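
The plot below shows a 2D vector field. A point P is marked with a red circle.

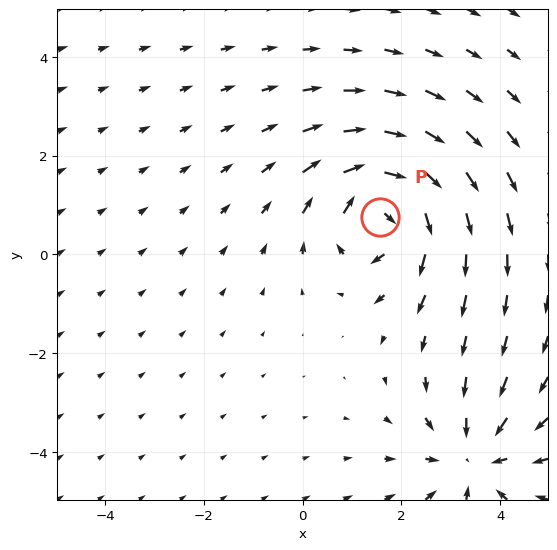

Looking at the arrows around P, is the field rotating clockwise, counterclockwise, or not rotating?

Near P at (1.6, 0.8) the arrows circulate clockwise. The curl (z-component) there is about -4; negative curl means clockwise rotation.

clockwise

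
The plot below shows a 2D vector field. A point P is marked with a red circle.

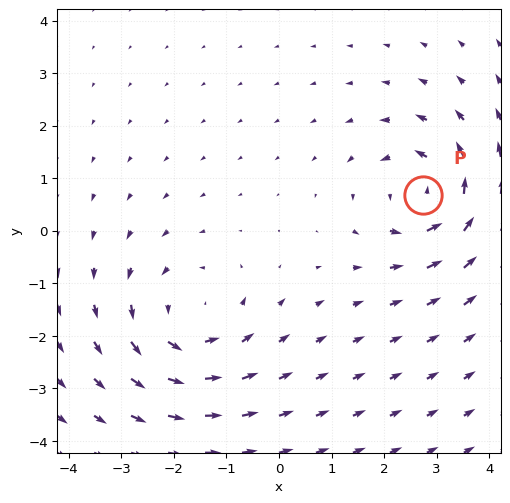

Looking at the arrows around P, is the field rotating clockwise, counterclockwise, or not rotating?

Near P at (2.7, 0.7) the arrows circulate counterclockwise. The curl (z-component) there is about +4; positive curl means counterclockwise rotation.

counterclockwise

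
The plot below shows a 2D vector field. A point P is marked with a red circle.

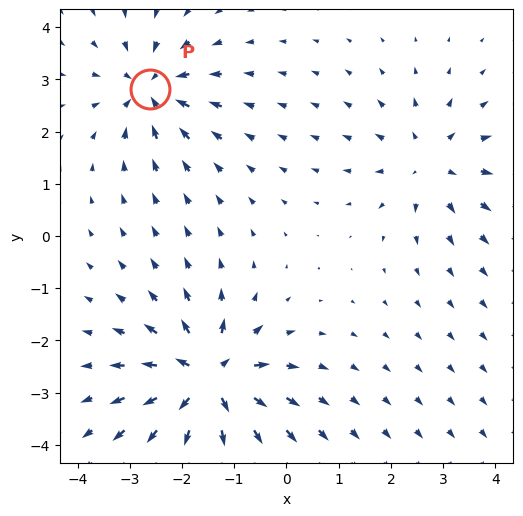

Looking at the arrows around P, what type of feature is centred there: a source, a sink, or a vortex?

sink

At P (-2.6, 2.8) the arrows converge inward. Divergence about -4, curl ≈0 — negative divergence with near-zero curl is a sink.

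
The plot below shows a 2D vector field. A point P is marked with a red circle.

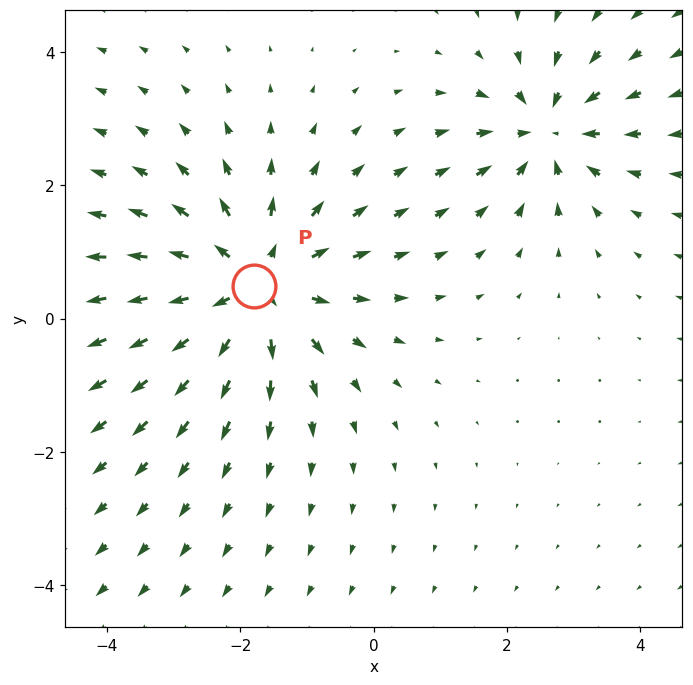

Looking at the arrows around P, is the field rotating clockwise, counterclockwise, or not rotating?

Near P at (-1.8, 0.5) the arrows show no circulation. The curl there is ≈0.

not rotating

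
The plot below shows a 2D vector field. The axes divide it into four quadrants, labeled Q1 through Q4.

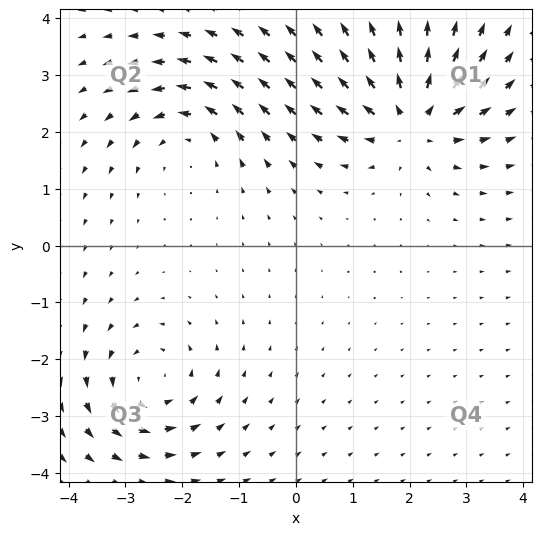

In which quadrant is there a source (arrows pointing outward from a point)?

Q1

The source sits at approximately (2.0, 2.2), which lies in quadrant Q1. The divergence there is about +5, positive as expected for a source.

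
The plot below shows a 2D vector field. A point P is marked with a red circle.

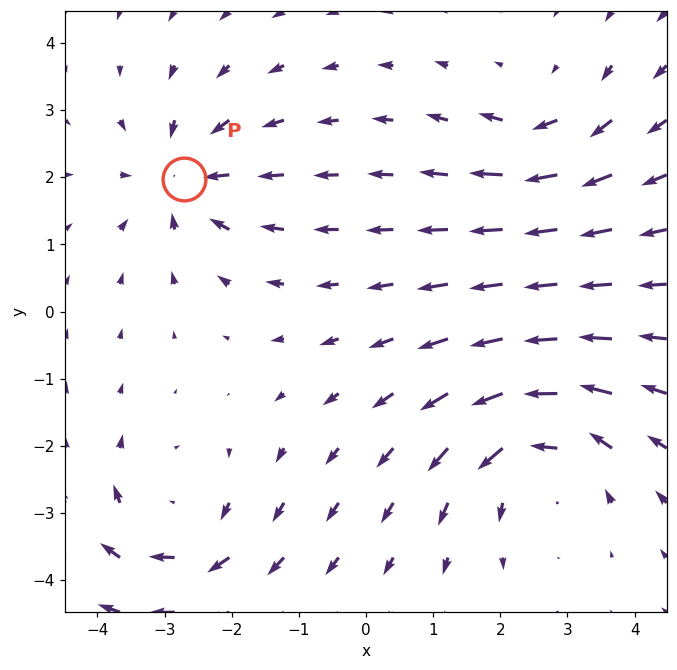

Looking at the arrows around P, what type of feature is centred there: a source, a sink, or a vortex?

At P (-2.7, 2.0) the arrows converge inward. Divergence about -4, curl ≈0 — negative divergence with near-zero curl is a sink.

sink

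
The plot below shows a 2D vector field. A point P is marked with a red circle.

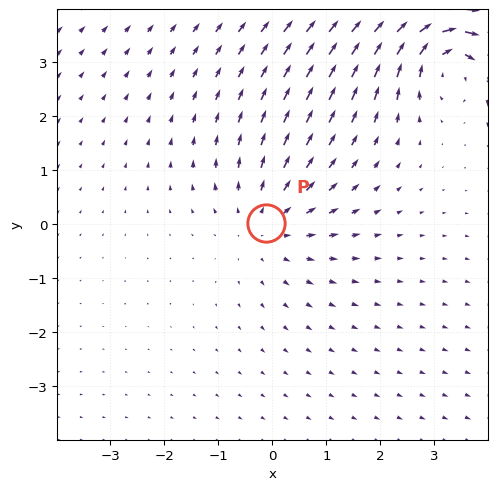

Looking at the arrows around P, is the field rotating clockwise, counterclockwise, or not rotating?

Near P at (-0.1, 0.0) the arrows show no circulation. The curl there is ≈0.

not rotating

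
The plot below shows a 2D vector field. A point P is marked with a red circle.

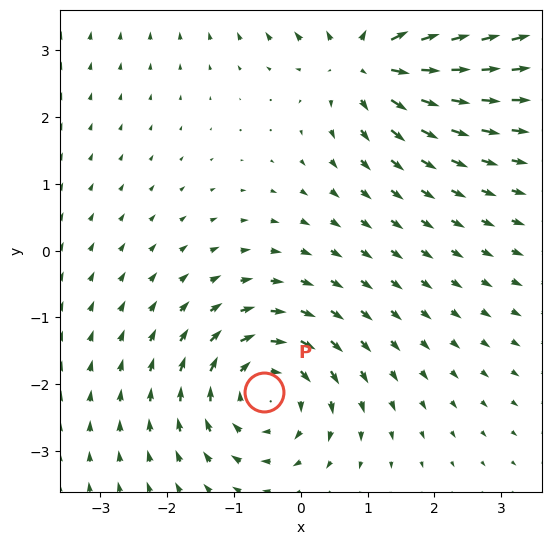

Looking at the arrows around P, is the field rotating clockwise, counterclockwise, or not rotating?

Near P at (-0.5, -2.1) the arrows circulate clockwise. The curl (z-component) there is about -4; negative curl means clockwise rotation.

clockwise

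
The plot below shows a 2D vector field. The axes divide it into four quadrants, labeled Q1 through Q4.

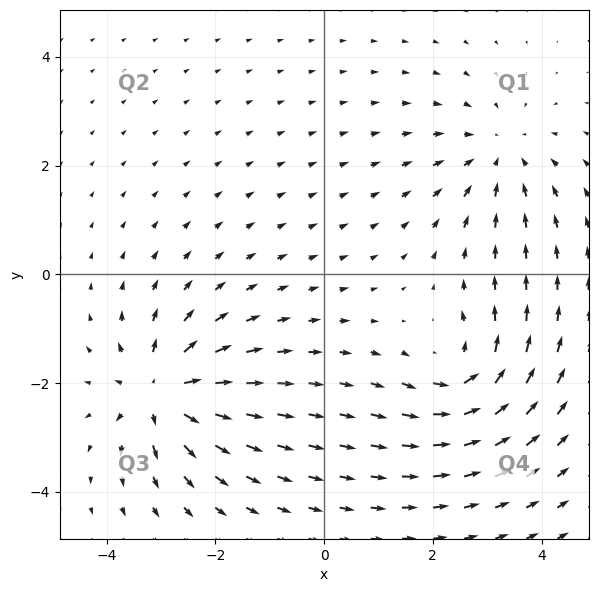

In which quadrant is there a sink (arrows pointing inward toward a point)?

Q1

The sink sits at approximately (3.2, 2.2), which lies in quadrant Q1. The divergence there is about -3, negative as expected for a sink.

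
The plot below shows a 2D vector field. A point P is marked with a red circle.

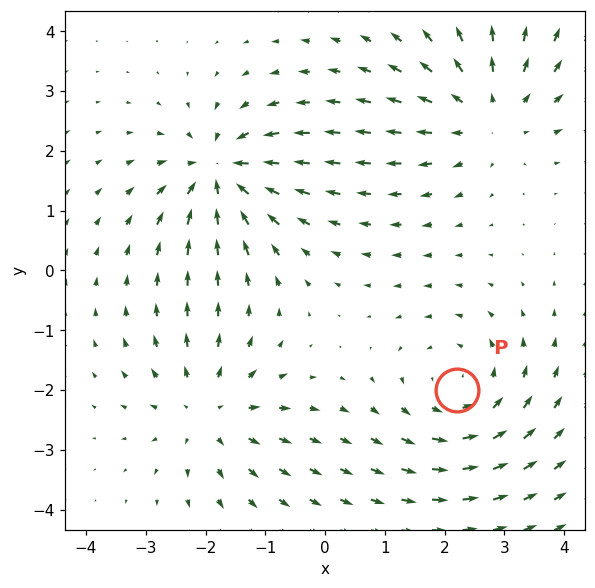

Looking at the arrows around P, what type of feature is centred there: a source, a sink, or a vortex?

vortex

At P (2.2, -2.0) the arrows circulate counterclockwise. Divergence ≈0, curl about +3 — near-zero divergence with nonzero curl is a vortex.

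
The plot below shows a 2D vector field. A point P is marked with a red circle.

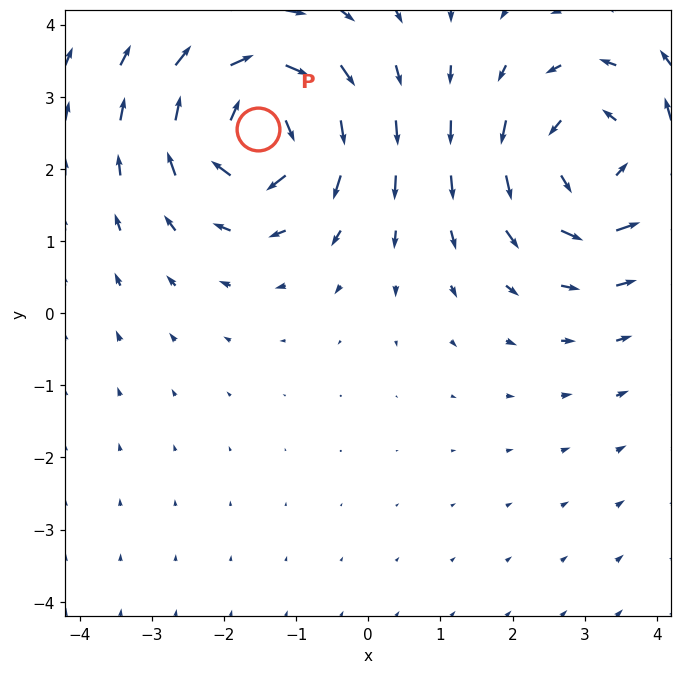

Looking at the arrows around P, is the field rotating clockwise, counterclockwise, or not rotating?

clockwise

Near P at (-1.5, 2.6) the arrows circulate clockwise. The curl (z-component) there is about -5; negative curl means clockwise rotation.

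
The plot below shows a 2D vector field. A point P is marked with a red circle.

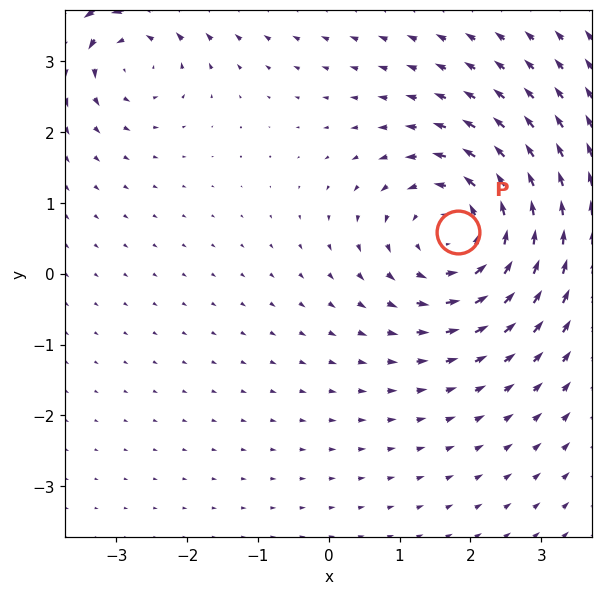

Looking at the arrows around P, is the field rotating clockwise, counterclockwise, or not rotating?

Near P at (1.8, 0.6) the arrows circulate counterclockwise. The curl (z-component) there is about +5; positive curl means counterclockwise rotation.

counterclockwise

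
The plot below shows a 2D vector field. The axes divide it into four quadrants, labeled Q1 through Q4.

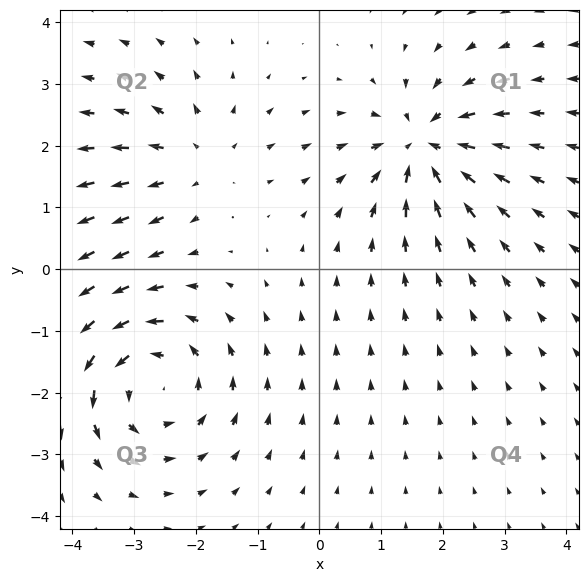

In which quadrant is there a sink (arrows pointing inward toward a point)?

Q1

The sink sits at approximately (1.7, 2.0), which lies in quadrant Q1. The divergence there is about -5, negative as expected for a sink.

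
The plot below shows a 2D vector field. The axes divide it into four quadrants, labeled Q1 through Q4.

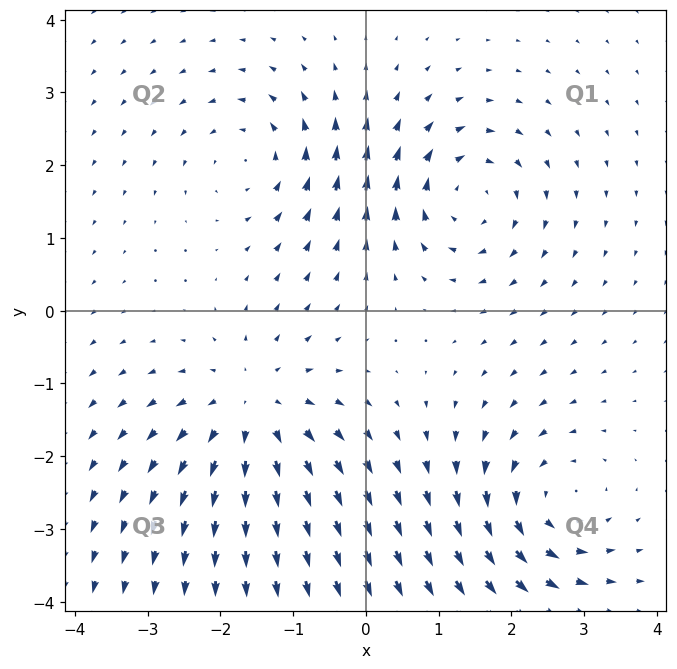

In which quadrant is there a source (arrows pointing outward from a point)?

The source sits at approximately (-1.5, -1.4), which lies in quadrant Q3. The divergence there is about +4, positive as expected for a source.

Q3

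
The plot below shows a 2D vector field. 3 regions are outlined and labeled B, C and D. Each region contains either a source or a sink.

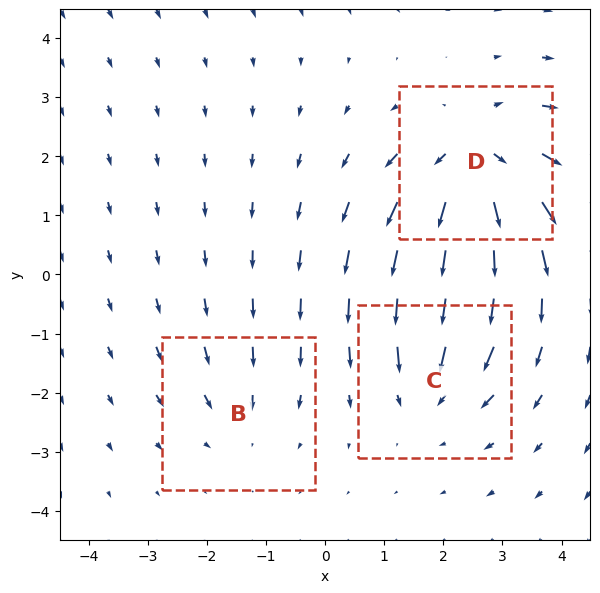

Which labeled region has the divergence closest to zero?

B

Divergence at each region's feature centre — B: about -2, C: about -3, D: about +5. Region B is closest to zero.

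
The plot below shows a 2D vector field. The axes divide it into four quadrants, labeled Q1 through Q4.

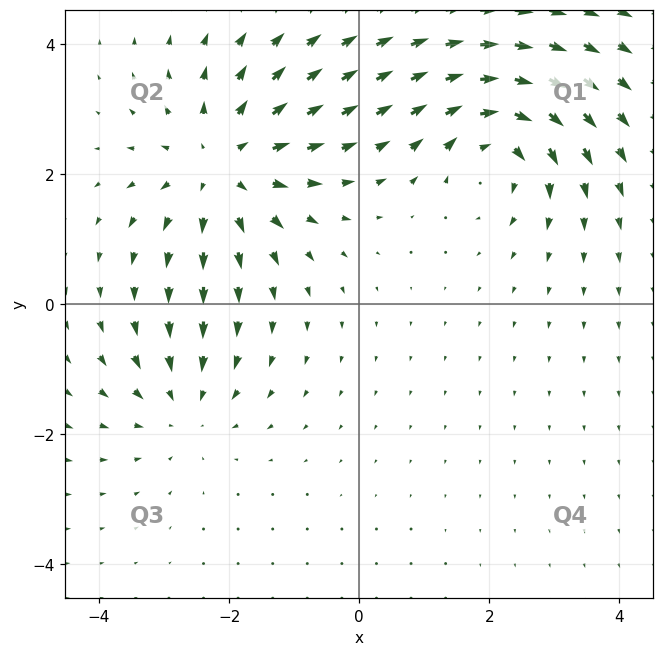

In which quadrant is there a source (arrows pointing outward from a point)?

Q2

The source sits at approximately (-2.1, 2.1), which lies in quadrant Q2. The divergence there is about +4, positive as expected for a source.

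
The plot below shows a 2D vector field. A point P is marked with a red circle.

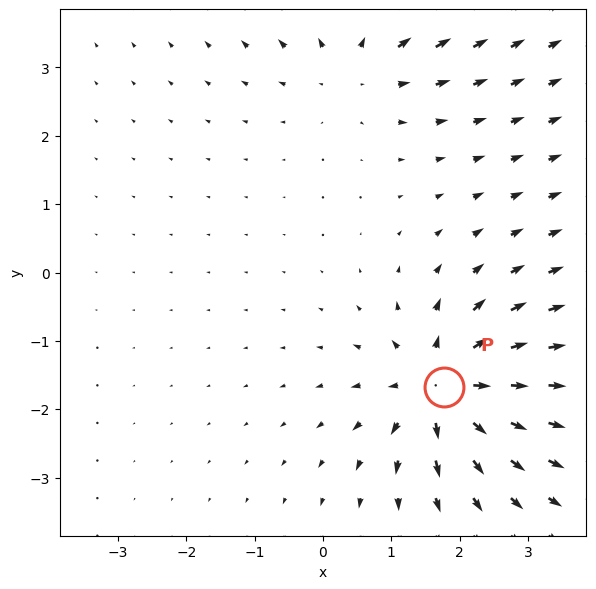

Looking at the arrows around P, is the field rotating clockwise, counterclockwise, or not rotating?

not rotating

Near P at (1.8, -1.7) the arrows show no circulation. The curl there is ≈0.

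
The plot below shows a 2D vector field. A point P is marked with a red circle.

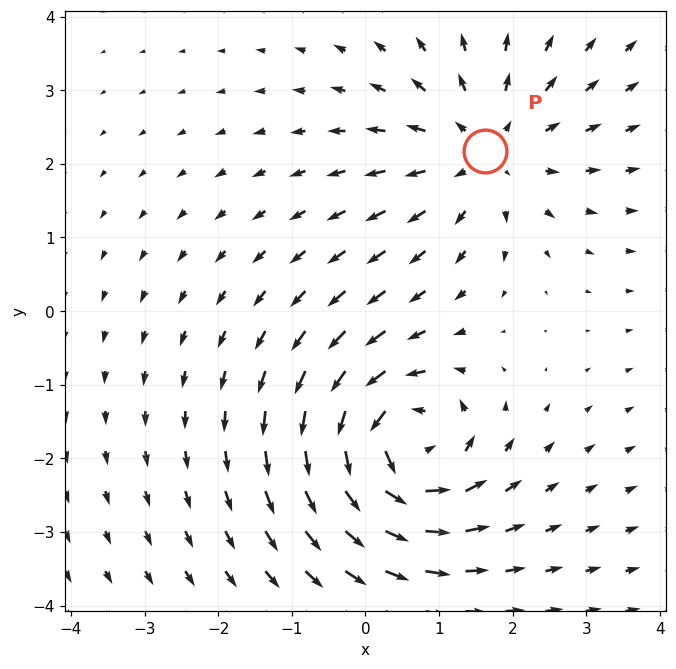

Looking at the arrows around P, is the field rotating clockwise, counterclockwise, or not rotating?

Near P at (1.6, 2.2) the arrows show no circulation. The curl there is ≈0.

not rotating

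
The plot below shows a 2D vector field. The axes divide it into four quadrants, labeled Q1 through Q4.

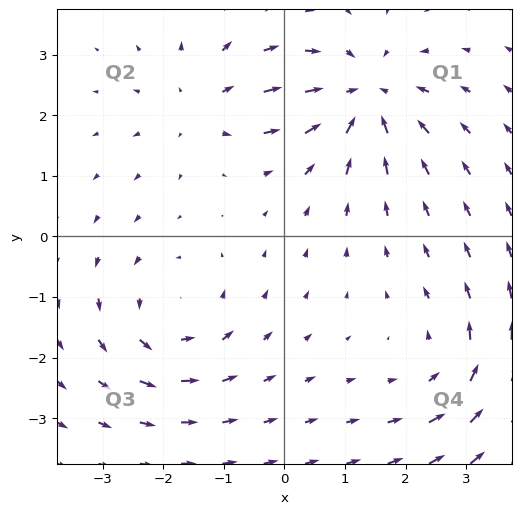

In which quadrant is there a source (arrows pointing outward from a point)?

The source sits at approximately (-1.3, 2.2), which lies in quadrant Q2. The divergence there is about +3, positive as expected for a source.

Q2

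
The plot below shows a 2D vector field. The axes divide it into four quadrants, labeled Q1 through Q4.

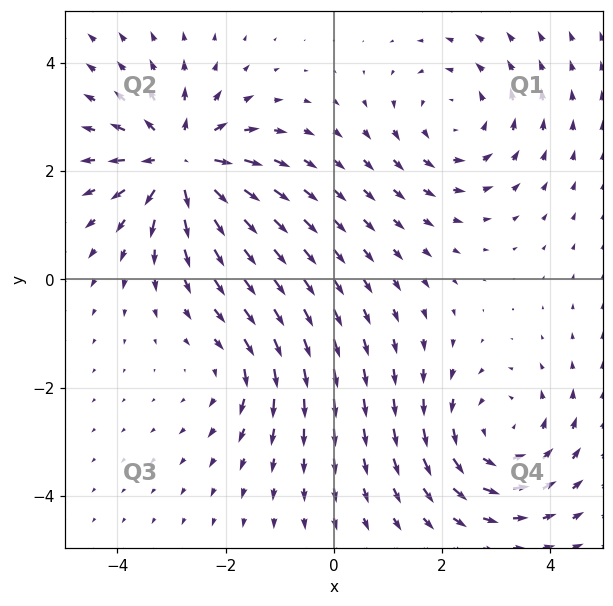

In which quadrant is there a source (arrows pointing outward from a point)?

Q2

The source sits at approximately (-2.8, 2.2), which lies in quadrant Q2. The divergence there is about +6, positive as expected for a source.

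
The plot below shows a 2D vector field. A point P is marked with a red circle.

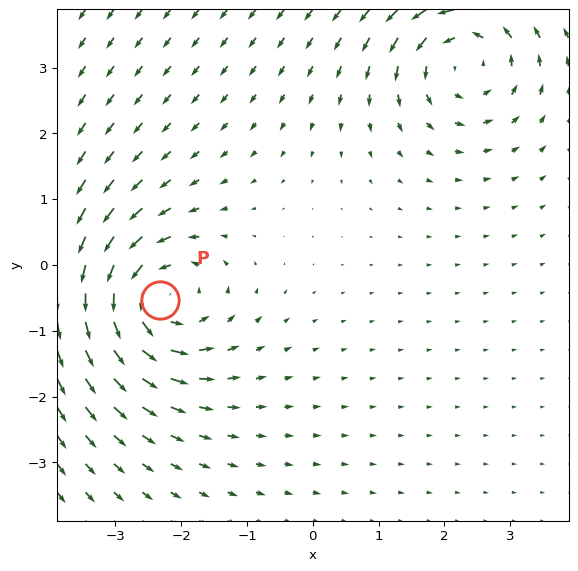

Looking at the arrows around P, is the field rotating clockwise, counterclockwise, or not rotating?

Near P at (-2.3, -0.5) the arrows circulate counterclockwise. The curl (z-component) there is about +6; positive curl means counterclockwise rotation.

counterclockwise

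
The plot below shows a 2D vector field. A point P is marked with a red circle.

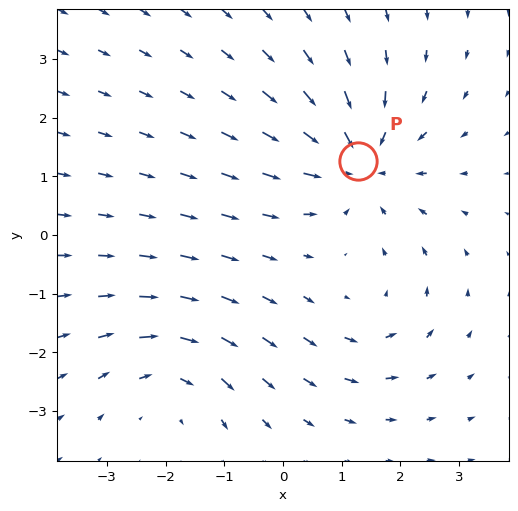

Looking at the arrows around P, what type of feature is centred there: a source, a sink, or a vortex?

At P (1.3, 1.3) the arrows converge inward. Divergence about -4, curl ≈0 — negative divergence with near-zero curl is a sink.

sink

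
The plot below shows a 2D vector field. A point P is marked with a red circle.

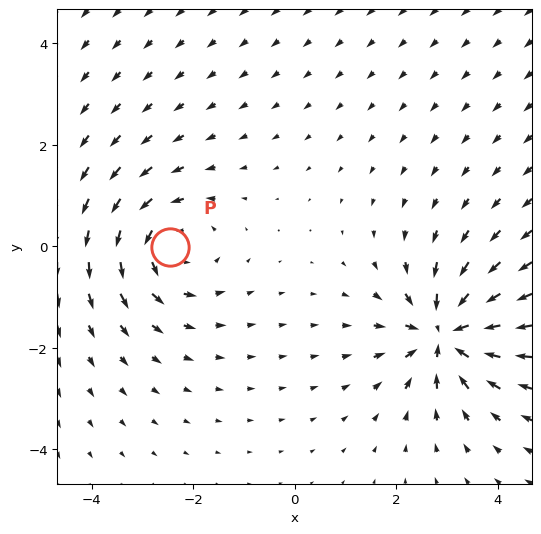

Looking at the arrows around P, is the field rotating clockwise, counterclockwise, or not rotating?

counterclockwise

Near P at (-2.5, -0.0) the arrows circulate counterclockwise. The curl (z-component) there is about +3; positive curl means counterclockwise rotation.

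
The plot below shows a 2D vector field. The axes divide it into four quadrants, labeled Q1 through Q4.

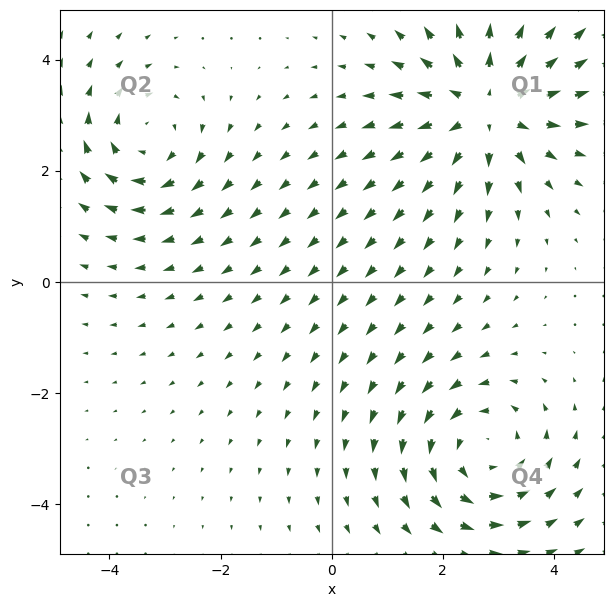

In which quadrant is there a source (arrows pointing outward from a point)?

The source sits at approximately (2.8, 3.1), which lies in quadrant Q1. The divergence there is about +4, positive as expected for a source.

Q1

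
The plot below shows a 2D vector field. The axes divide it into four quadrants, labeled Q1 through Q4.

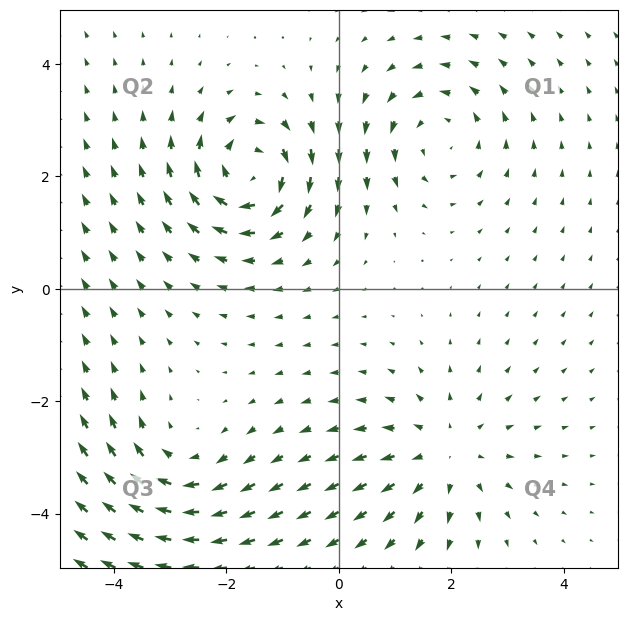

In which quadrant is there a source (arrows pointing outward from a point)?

Q4

The source sits at approximately (1.9, -2.9), which lies in quadrant Q4. The divergence there is about +4, positive as expected for a source.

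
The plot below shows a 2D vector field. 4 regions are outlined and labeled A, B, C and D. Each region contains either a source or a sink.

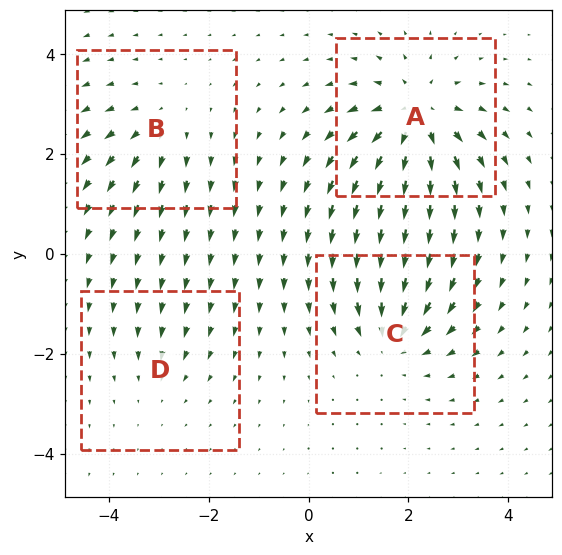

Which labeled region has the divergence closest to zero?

Divergence at each region's feature centre — A: about +7, B: about +3, C: about -5, D: about -2. Region D is closest to zero.

D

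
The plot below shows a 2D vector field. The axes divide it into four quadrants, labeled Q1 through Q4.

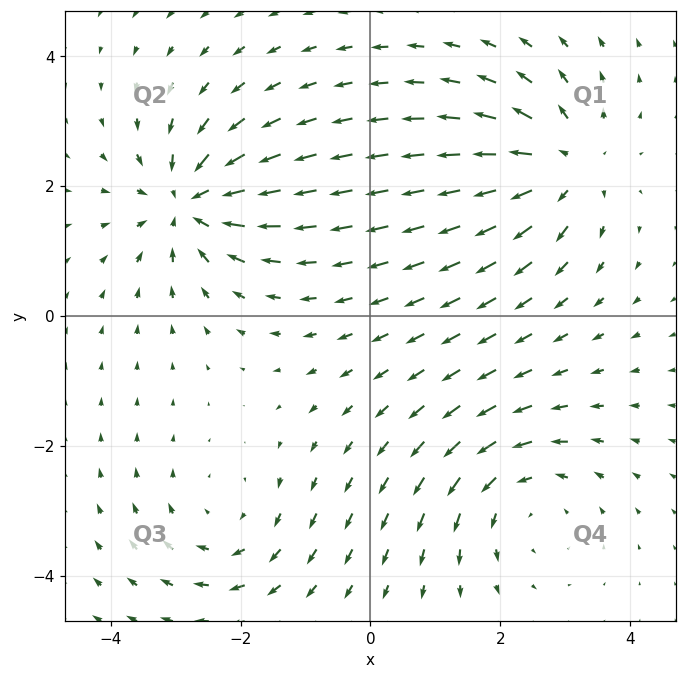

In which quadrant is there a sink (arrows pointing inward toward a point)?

Q2

The sink sits at approximately (-2.8, 1.7), which lies in quadrant Q2. The divergence there is about -6, negative as expected for a sink.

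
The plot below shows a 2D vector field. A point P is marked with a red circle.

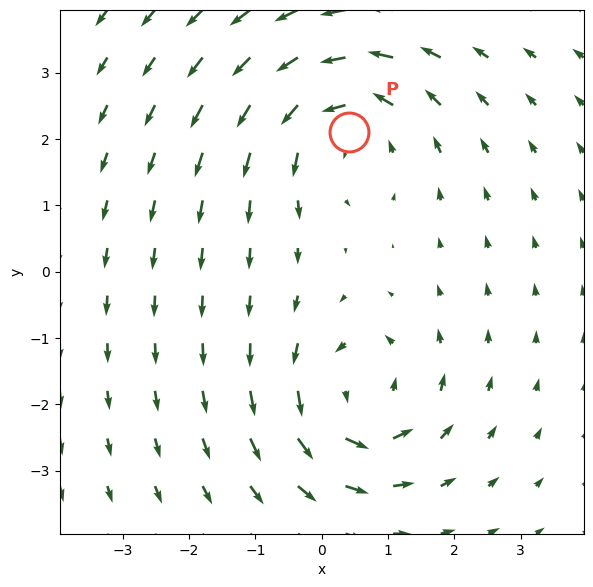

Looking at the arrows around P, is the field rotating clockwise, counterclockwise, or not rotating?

counterclockwise

Near P at (0.4, 2.1) the arrows circulate counterclockwise. The curl (z-component) there is about +3; positive curl means counterclockwise rotation.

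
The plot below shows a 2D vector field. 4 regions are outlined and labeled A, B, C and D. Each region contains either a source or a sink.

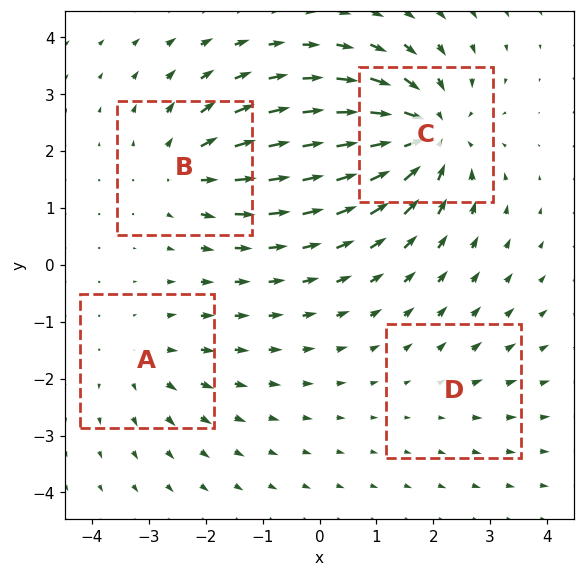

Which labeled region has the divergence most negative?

C

Divergence at each region's feature centre — A: about +3, B: about +5, C: about -7, D: about +2. Region C is most negative.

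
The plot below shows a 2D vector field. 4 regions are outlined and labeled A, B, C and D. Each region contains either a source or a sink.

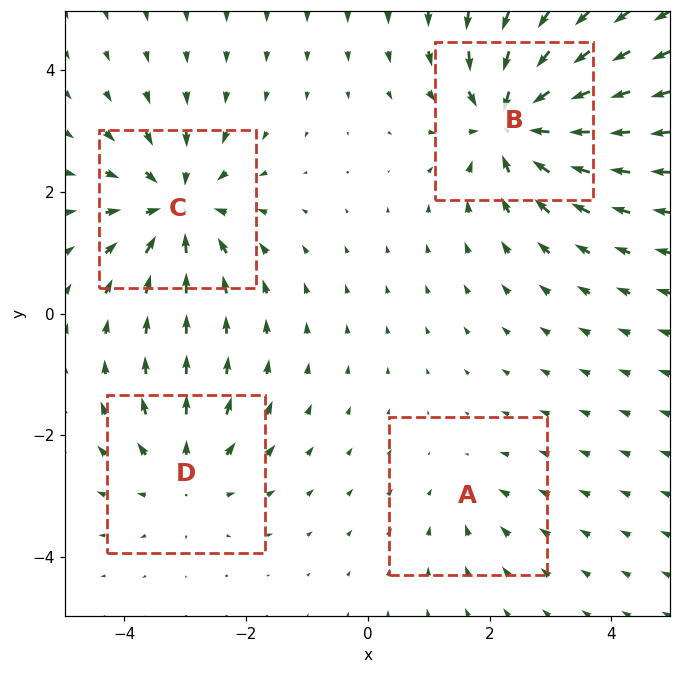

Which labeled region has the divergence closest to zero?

Divergence at each region's feature centre — A: about -2, B: about -7, C: about -6, D: about +4. Region A is closest to zero.

A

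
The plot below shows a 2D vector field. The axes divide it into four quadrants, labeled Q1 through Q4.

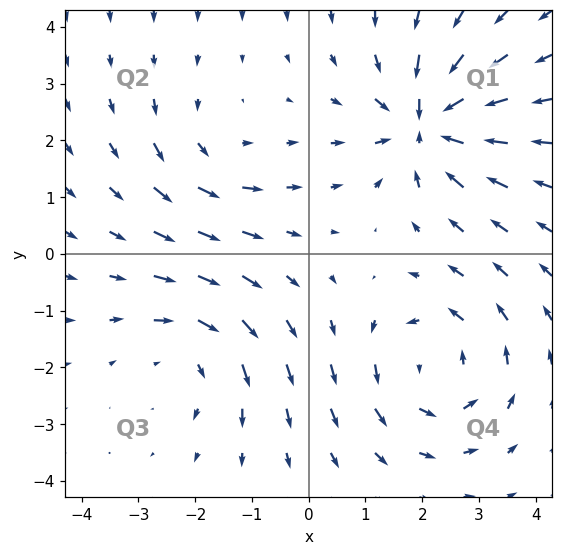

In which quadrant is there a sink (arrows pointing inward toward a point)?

Q1

The sink sits at approximately (2.1, 2.3), which lies in quadrant Q1. The divergence there is about -7, negative as expected for a sink.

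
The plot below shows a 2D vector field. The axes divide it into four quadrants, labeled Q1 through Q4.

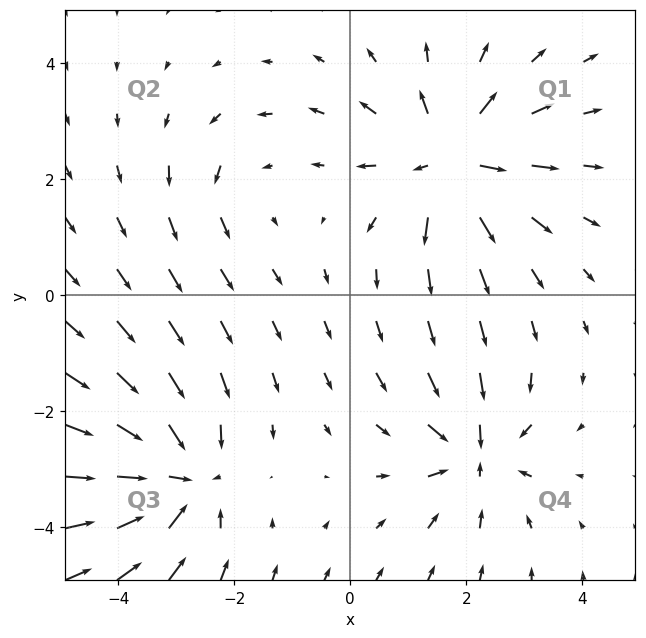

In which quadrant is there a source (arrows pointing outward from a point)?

The source sits at approximately (1.7, 2.3), which lies in quadrant Q1. The divergence there is about +6, positive as expected for a source.

Q1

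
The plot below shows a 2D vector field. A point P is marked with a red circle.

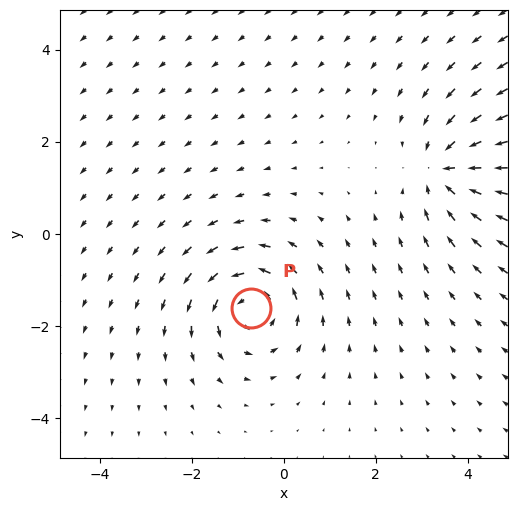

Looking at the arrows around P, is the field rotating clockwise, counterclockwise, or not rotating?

counterclockwise

Near P at (-0.7, -1.6) the arrows circulate counterclockwise. The curl (z-component) there is about +5; positive curl means counterclockwise rotation.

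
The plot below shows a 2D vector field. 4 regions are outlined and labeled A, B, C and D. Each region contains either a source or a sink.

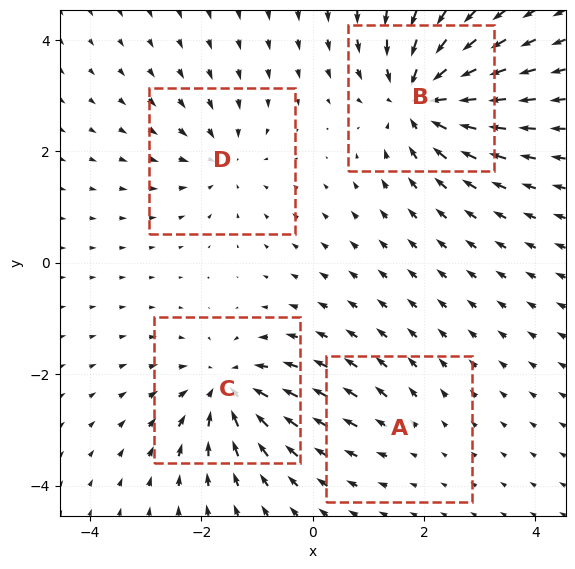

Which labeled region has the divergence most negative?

Divergence at each region's feature centre — A: about +2, B: about -8, C: about -6, D: about -4. Region B is most negative.

B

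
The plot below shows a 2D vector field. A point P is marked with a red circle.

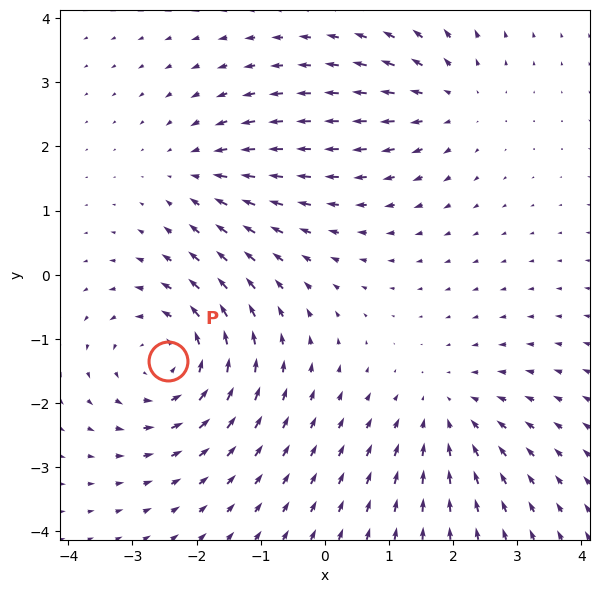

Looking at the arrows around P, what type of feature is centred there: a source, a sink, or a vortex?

vortex

At P (-2.4, -1.3) the arrows circulate counterclockwise. Divergence ≈0, curl about +5 — near-zero divergence with nonzero curl is a vortex.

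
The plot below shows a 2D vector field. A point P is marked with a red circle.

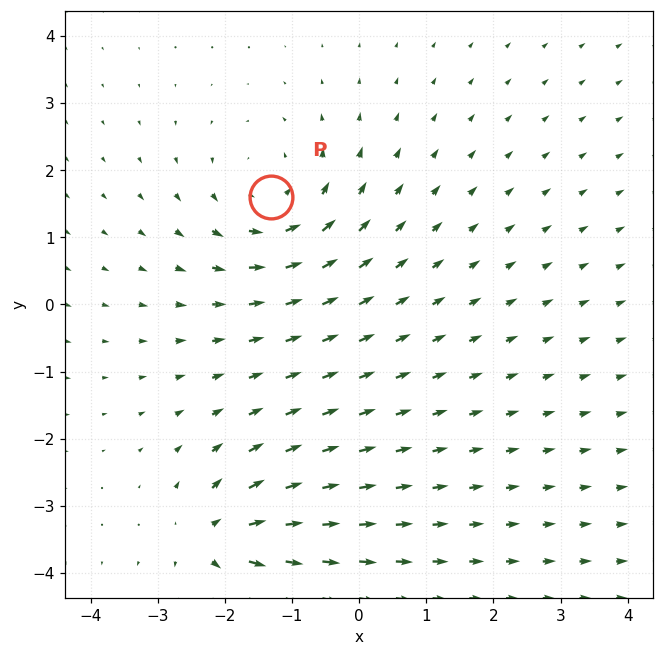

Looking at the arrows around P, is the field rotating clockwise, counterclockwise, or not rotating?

counterclockwise

Near P at (-1.3, 1.6) the arrows circulate counterclockwise. The curl (z-component) there is about +3; positive curl means counterclockwise rotation.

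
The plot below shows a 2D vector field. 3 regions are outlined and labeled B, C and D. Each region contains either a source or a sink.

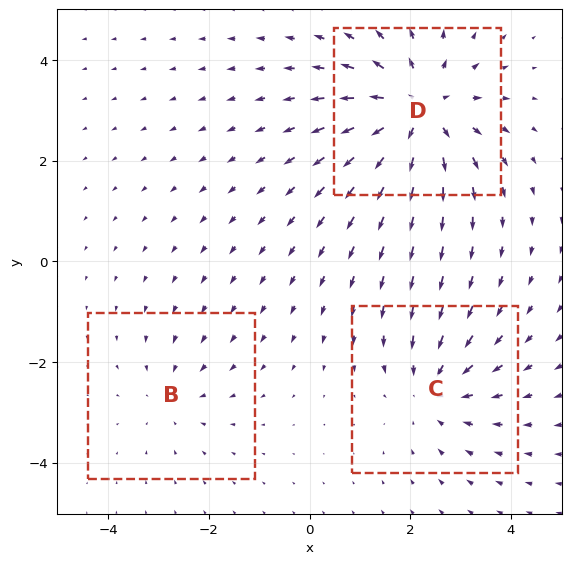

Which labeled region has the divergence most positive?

Divergence at each region's feature centre — B: about -2, C: about -3, D: about +5. Region D is most positive.

D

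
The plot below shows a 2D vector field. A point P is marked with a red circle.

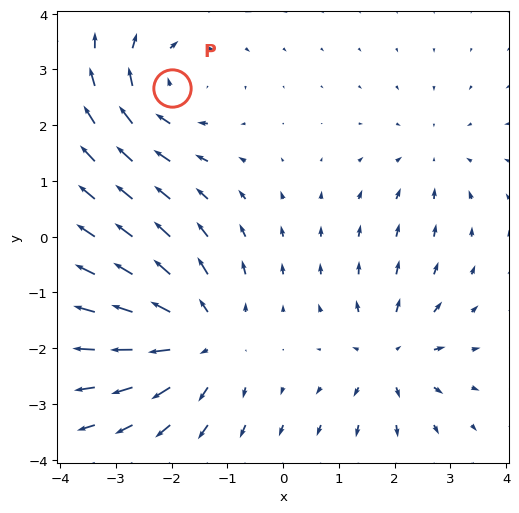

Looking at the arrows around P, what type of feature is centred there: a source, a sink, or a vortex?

At P (-2.0, 2.7) the arrows circulate clockwise. Divergence ≈0, curl about -4 — near-zero divergence with nonzero curl is a vortex.

vortex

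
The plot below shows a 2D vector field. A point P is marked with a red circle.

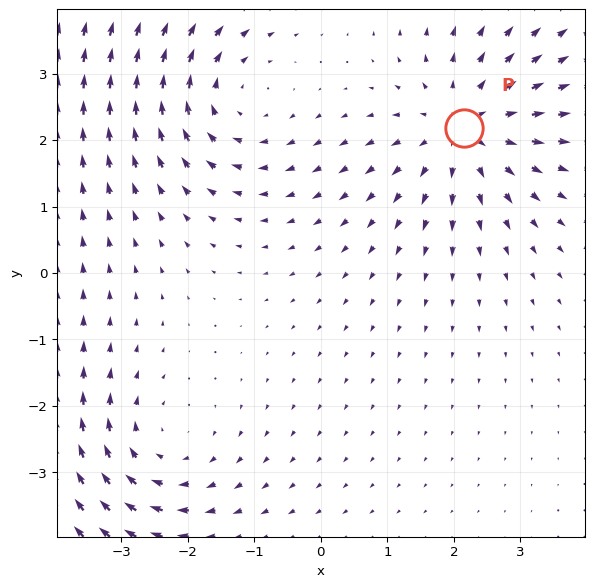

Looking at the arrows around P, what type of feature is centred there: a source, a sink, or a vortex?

At P (2.2, 2.2) the arrows spread outward. Divergence about +5, curl ≈0 — positive divergence with near-zero curl is a source.

source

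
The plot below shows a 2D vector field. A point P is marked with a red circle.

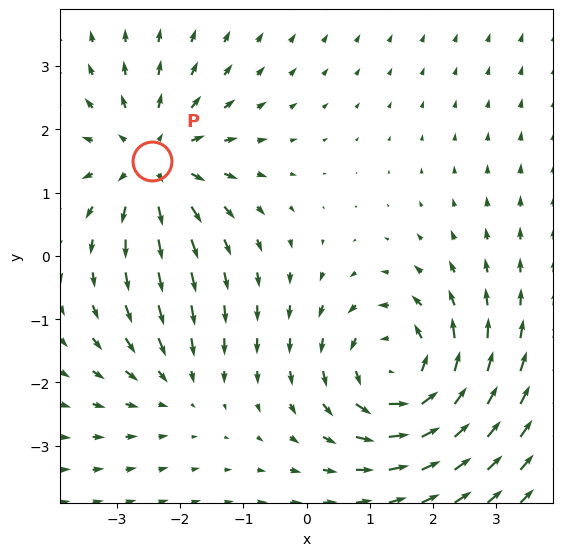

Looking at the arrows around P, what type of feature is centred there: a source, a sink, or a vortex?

At P (-2.4, 1.5) the arrows spread outward. Divergence about +4, curl ≈0 — positive divergence with near-zero curl is a source.

source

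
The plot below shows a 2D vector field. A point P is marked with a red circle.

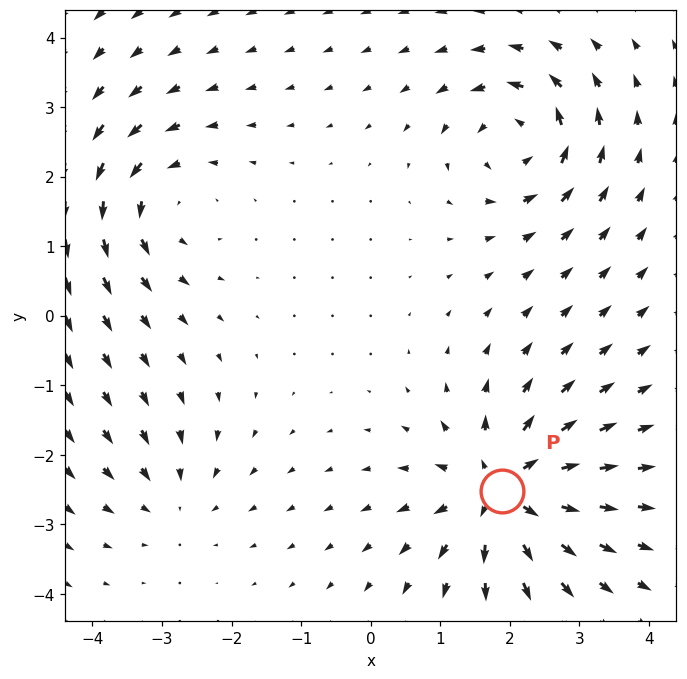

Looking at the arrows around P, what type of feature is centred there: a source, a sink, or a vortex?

At P (1.9, -2.5) the arrows spread outward. Divergence about +6, curl ≈0 — positive divergence with near-zero curl is a source.

source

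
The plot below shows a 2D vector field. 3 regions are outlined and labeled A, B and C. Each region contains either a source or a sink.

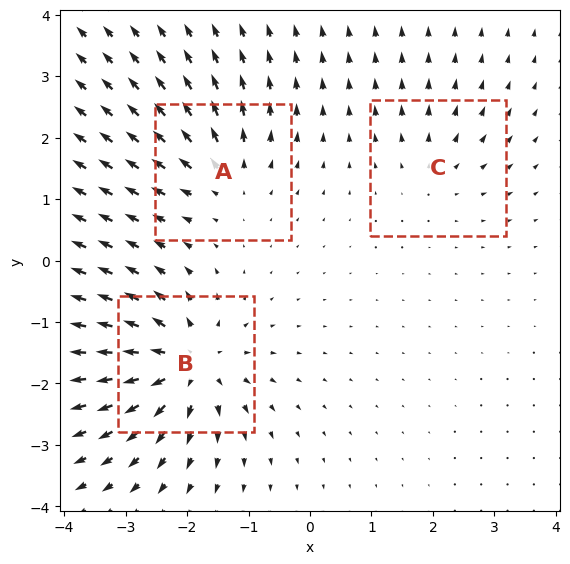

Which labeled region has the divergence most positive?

Divergence at each region's feature centre — A: about +4, B: about +7, C: about +3. Region B is most positive.

B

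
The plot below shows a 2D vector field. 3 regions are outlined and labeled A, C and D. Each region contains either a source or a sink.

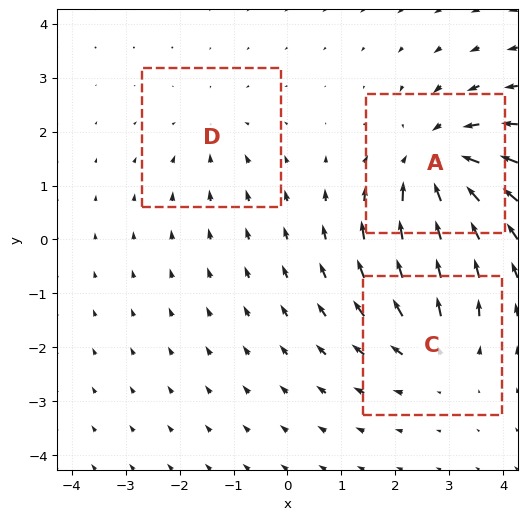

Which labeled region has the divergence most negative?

A

Divergence at each region's feature centre — A: about -4, C: about +3, D: about -2. Region A is most negative.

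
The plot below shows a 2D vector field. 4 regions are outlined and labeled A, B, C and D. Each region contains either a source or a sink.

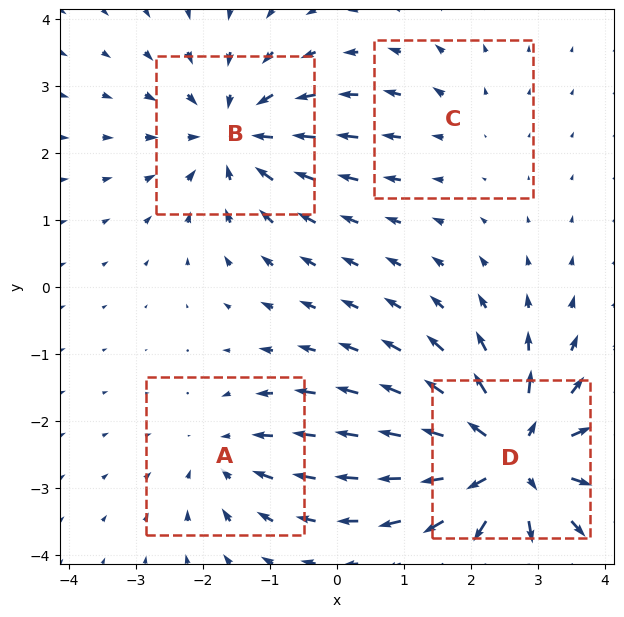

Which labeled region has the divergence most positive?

D

Divergence at each region's feature centre — A: about -3, B: about -5, C: about +2, D: about +7. Region D is most positive.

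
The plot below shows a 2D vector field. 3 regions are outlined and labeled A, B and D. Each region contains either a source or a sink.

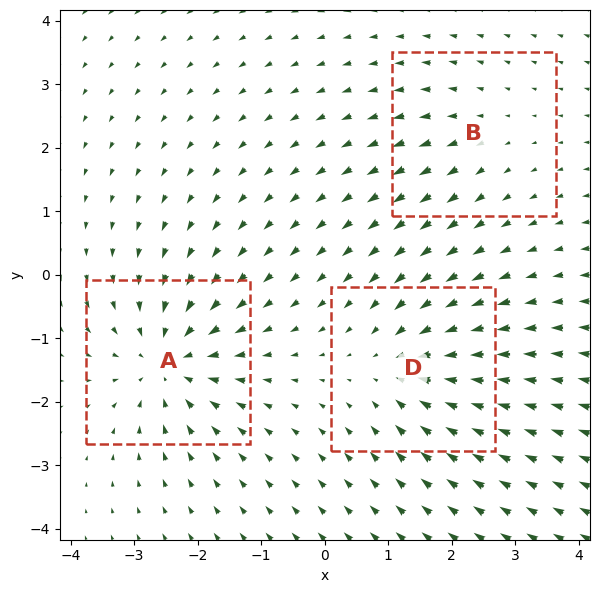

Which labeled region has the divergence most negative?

A

Divergence at each region's feature centre — A: about -5, B: about +2, D: about -4. Region A is most negative.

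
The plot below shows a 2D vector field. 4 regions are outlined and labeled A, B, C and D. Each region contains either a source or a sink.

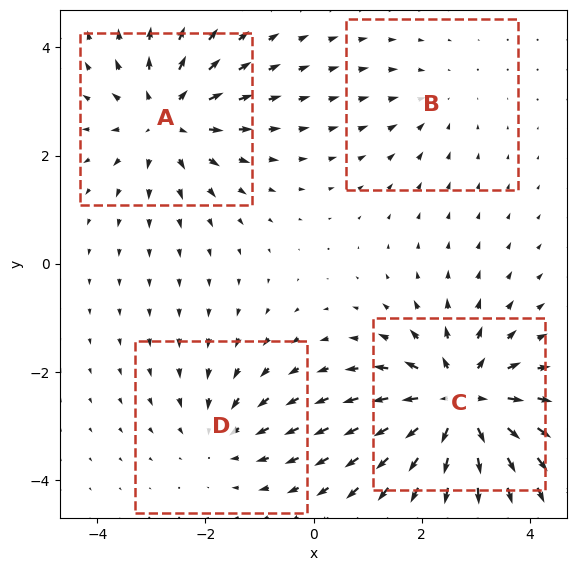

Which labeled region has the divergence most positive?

Divergence at each region's feature centre — A: about +5, B: about -2, C: about +7, D: about -3. Region C is most positive.

C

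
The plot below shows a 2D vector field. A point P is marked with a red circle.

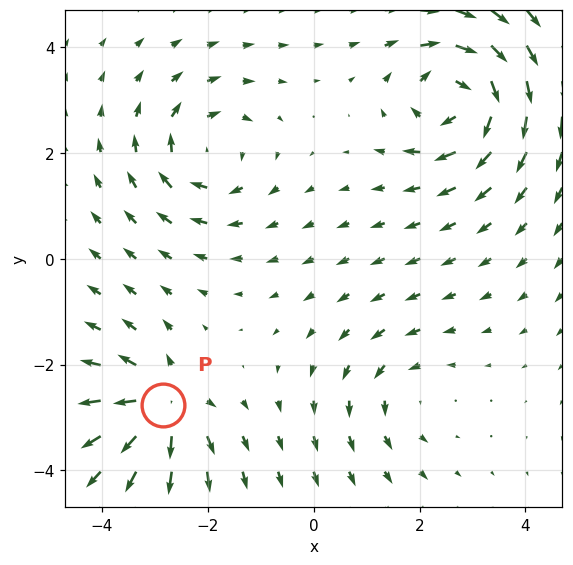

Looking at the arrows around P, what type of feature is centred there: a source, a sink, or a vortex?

At P (-2.9, -2.8) the arrows spread outward. Divergence about +6, curl ≈0 — positive divergence with near-zero curl is a source.

source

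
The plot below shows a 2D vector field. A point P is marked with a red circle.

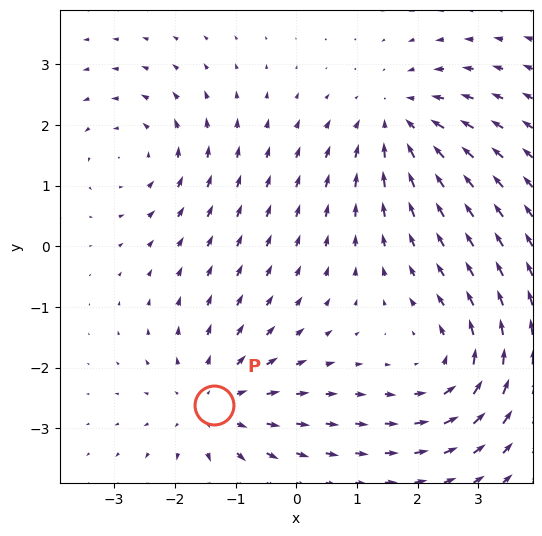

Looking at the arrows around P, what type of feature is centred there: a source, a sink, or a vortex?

source

At P (-1.4, -2.6) the arrows spread outward. Divergence about +4, curl ≈0 — positive divergence with near-zero curl is a source.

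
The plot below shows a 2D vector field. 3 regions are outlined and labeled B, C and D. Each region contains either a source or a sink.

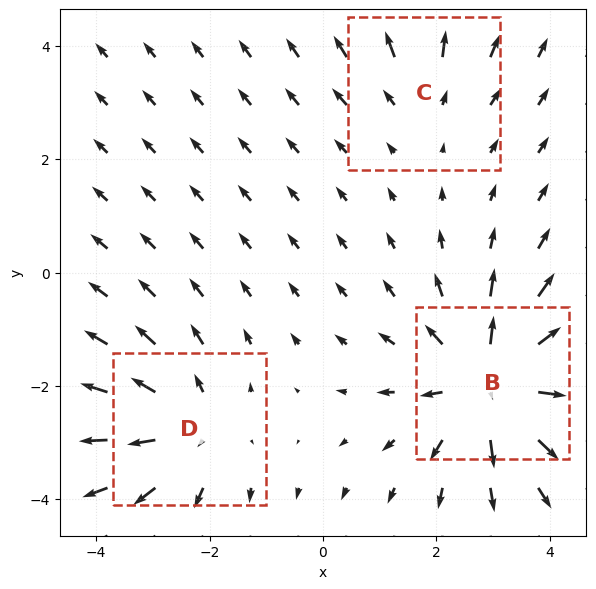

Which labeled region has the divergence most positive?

Divergence at each region's feature centre — B: about +5, C: about +2, D: about +3. Region B is most positive.

B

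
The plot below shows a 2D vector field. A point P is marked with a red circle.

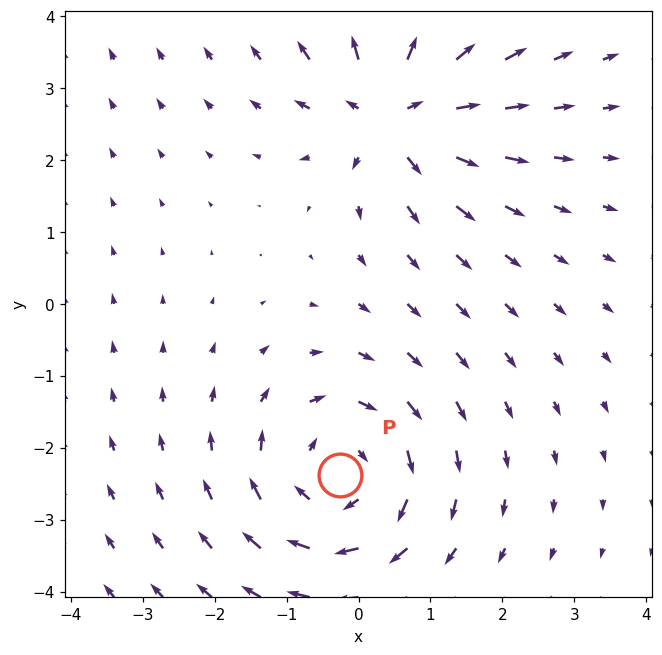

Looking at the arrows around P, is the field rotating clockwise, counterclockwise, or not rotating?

clockwise

Near P at (-0.3, -2.4) the arrows circulate clockwise. The curl (z-component) there is about -4; negative curl means clockwise rotation.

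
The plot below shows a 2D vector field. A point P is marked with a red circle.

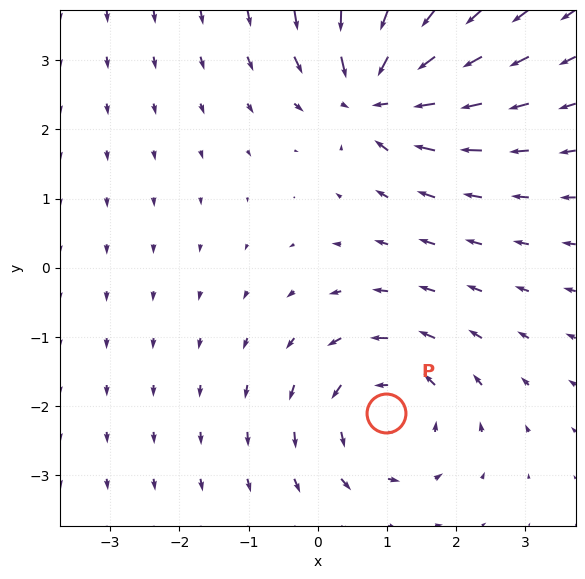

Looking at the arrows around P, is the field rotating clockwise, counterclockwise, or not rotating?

counterclockwise

Near P at (1.0, -2.1) the arrows circulate counterclockwise. The curl (z-component) there is about +4; positive curl means counterclockwise rotation.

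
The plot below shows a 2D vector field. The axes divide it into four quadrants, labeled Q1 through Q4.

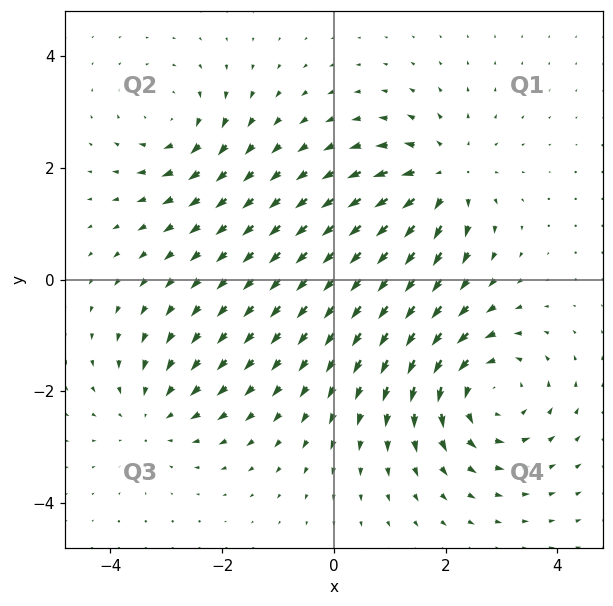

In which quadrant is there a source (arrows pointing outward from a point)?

The source sits at approximately (2.0, 1.8), which lies in quadrant Q1. The divergence there is about +4, positive as expected for a source.

Q1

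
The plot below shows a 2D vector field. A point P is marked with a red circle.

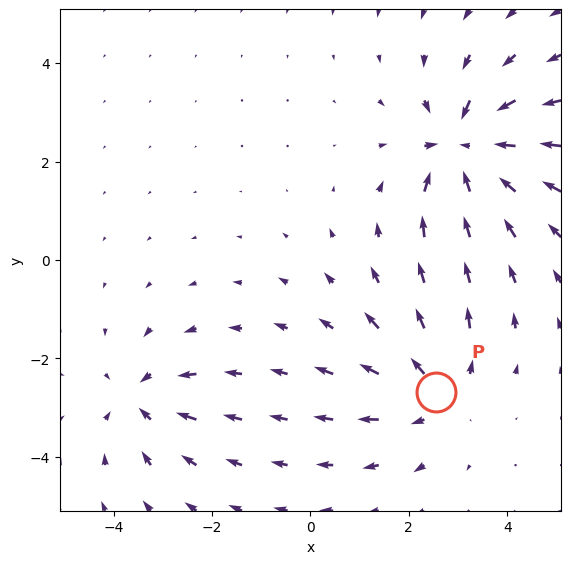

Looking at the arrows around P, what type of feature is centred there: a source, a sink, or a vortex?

At P (2.6, -2.7) the arrows spread outward. Divergence about +3, curl ≈0 — positive divergence with near-zero curl is a source.

source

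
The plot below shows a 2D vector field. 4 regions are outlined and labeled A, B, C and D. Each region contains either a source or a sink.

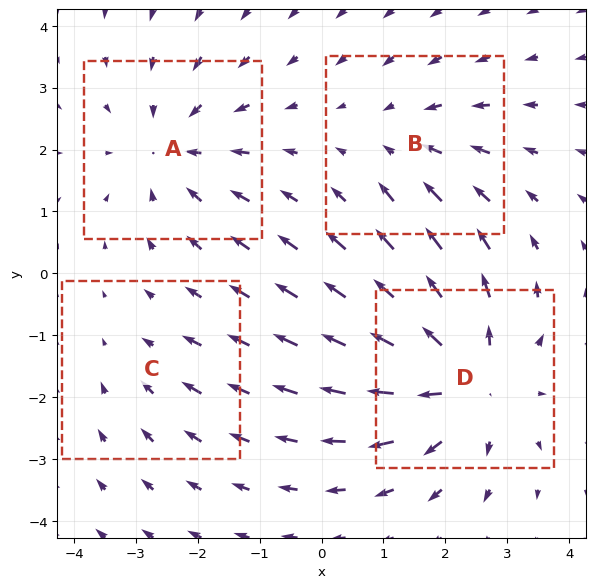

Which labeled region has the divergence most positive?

D

Divergence at each region's feature centre — A: about -4, B: about -3, C: about -2, D: about +6. Region D is most positive.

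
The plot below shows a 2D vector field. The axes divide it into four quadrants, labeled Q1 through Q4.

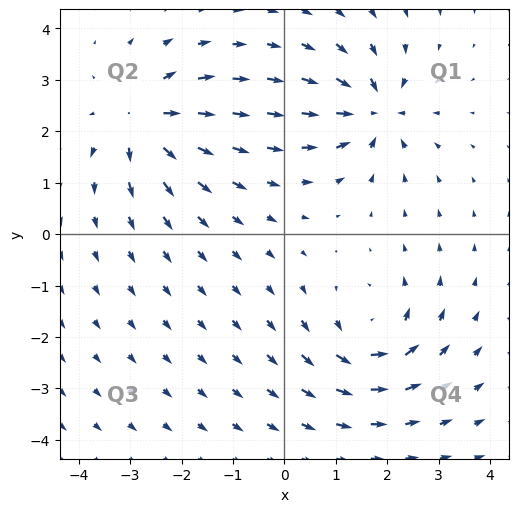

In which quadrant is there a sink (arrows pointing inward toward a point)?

The sink sits at approximately (1.7, 2.4), which lies in quadrant Q1. The divergence there is about -4, negative as expected for a sink.

Q1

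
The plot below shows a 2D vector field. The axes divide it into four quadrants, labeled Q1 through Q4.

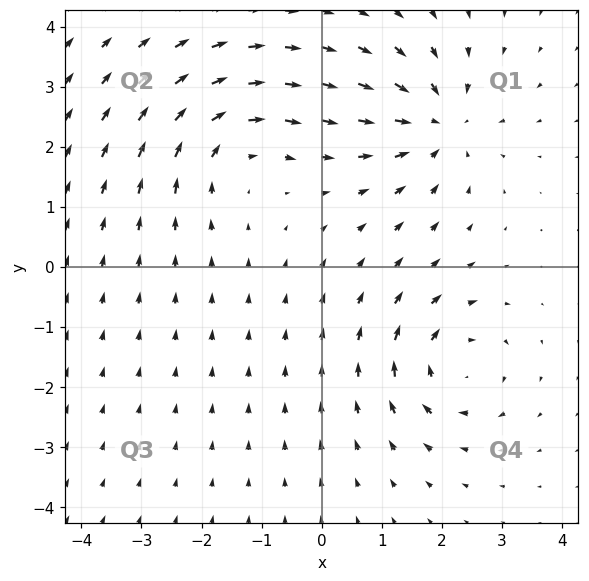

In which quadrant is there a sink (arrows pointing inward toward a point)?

The sink sits at approximately (2.0, 2.4), which lies in quadrant Q1. The divergence there is about -3, negative as expected for a sink.

Q1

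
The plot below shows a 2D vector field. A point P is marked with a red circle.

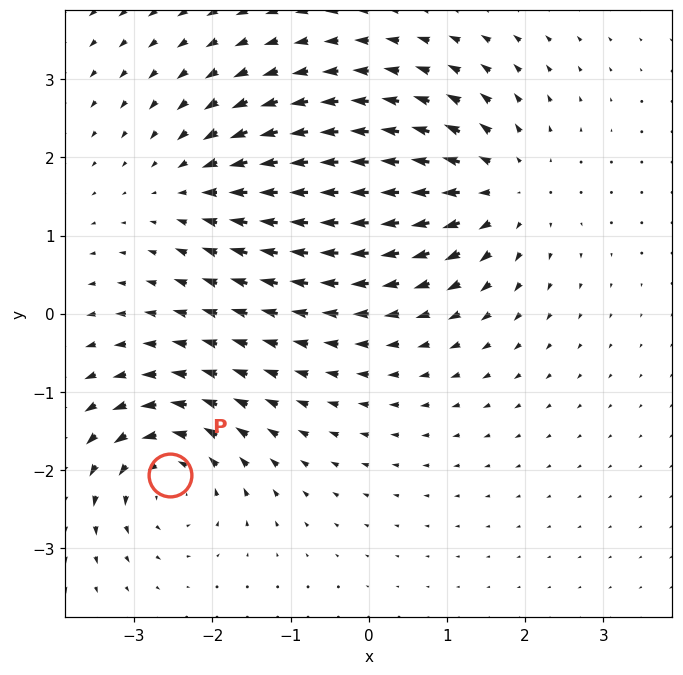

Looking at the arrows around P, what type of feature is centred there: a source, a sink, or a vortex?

At P (-2.5, -2.1) the arrows circulate counterclockwise. Divergence ≈0, curl about +5 — near-zero divergence with nonzero curl is a vortex.

vortex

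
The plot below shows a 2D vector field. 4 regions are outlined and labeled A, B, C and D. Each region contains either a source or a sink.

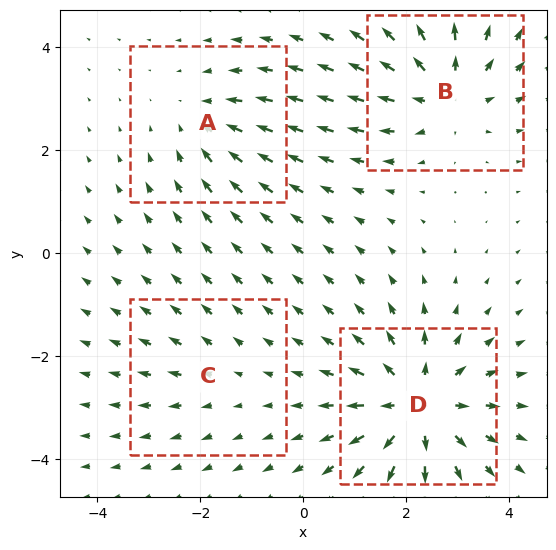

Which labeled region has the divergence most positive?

Divergence at each region's feature centre — A: about -3, B: about +5, C: about +2, D: about +6. Region D is most positive.

D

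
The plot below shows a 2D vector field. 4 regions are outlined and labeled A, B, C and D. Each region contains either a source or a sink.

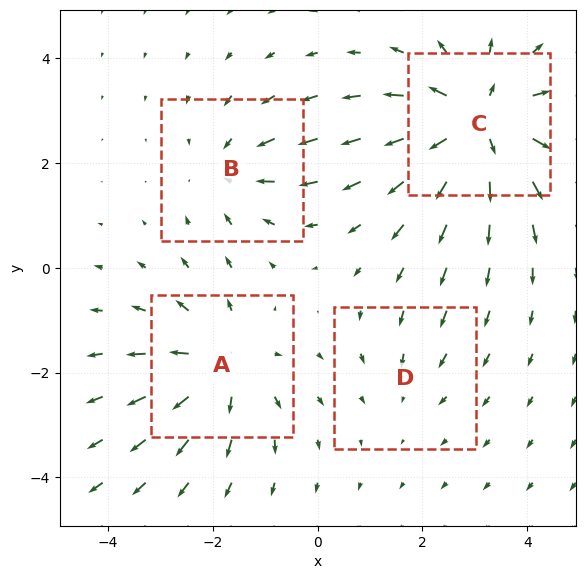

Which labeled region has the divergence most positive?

Divergence at each region's feature centre — A: about +4, B: about -3, C: about +6, D: about -2. Region C is most positive.

C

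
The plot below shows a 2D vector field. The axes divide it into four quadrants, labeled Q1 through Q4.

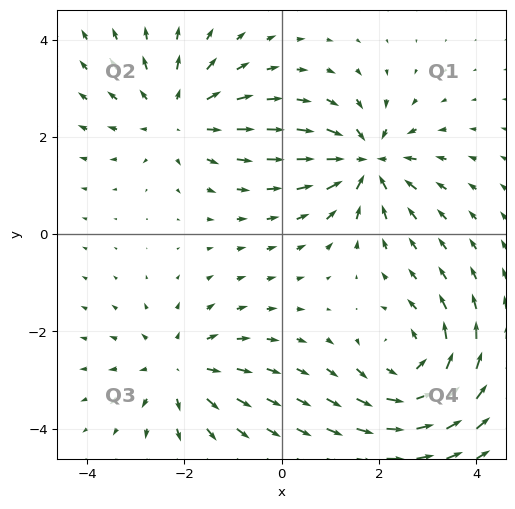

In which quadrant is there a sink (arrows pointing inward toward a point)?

Q1

The sink sits at approximately (1.8, 1.5), which lies in quadrant Q1. The divergence there is about -5, negative as expected for a sink.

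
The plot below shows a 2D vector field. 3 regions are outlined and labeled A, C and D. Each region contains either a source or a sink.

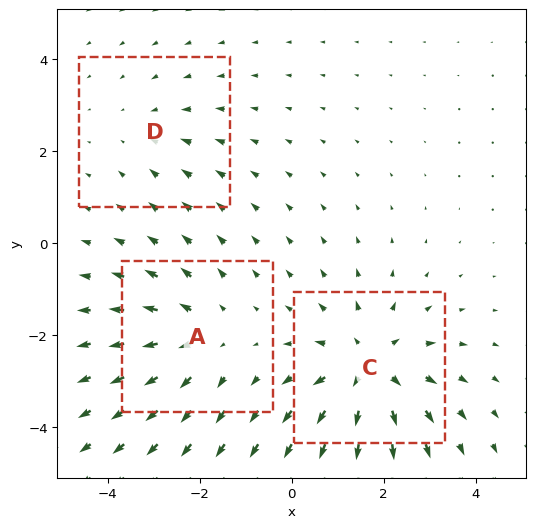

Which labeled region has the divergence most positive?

Divergence at each region's feature centre — A: about +3, C: about +4, D: about -2. Region C is most positive.

C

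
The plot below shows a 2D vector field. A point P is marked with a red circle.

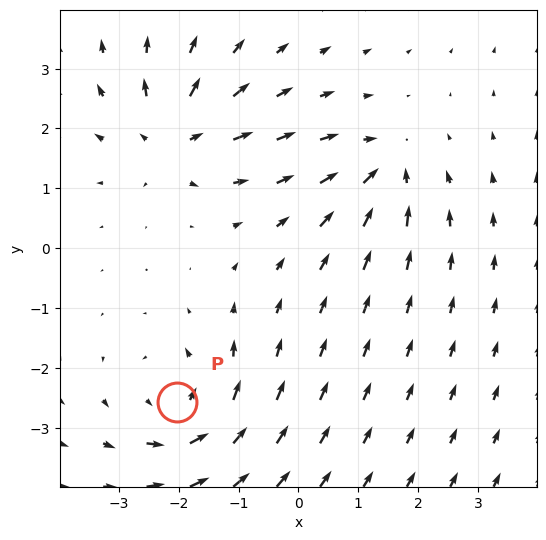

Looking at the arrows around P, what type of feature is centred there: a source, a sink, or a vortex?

vortex

At P (-2.0, -2.6) the arrows circulate counterclockwise. Divergence ≈0, curl about +4 — near-zero divergence with nonzero curl is a vortex.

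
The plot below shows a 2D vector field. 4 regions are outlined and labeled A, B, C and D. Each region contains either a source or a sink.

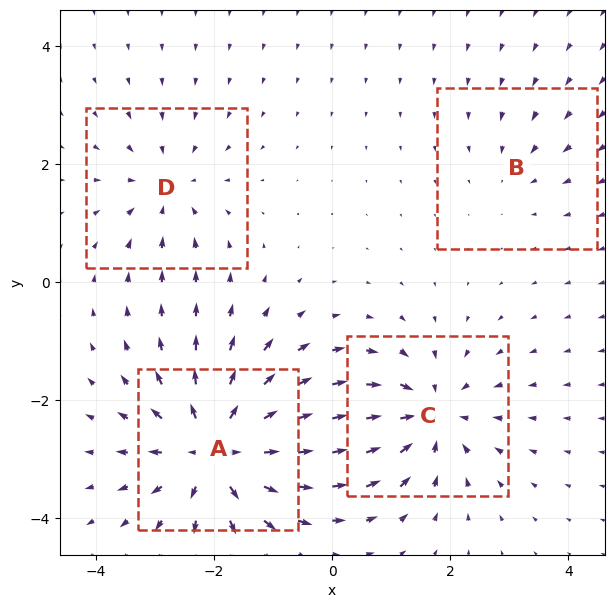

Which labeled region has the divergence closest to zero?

Divergence at each region's feature centre — A: about +7, B: about -2, C: about -5, D: about -4. Region B is closest to zero.

B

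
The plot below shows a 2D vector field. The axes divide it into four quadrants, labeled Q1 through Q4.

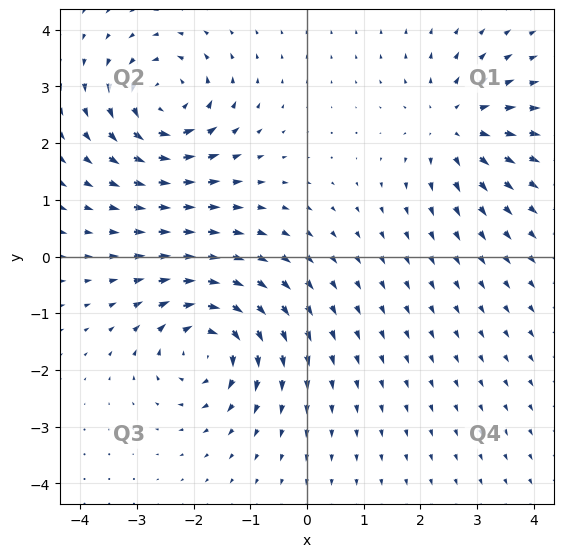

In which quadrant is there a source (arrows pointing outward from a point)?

Q1

The source sits at approximately (2.6, 2.3), which lies in quadrant Q1. The divergence there is about +3, positive as expected for a source.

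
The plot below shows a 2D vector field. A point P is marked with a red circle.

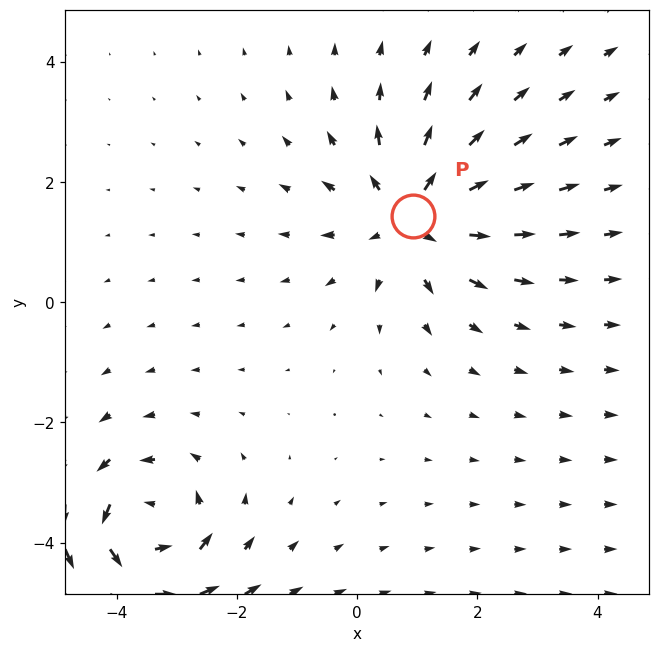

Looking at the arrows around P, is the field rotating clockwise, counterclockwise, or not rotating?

Near P at (0.9, 1.4) the arrows show no circulation. The curl there is ≈0.

not rotating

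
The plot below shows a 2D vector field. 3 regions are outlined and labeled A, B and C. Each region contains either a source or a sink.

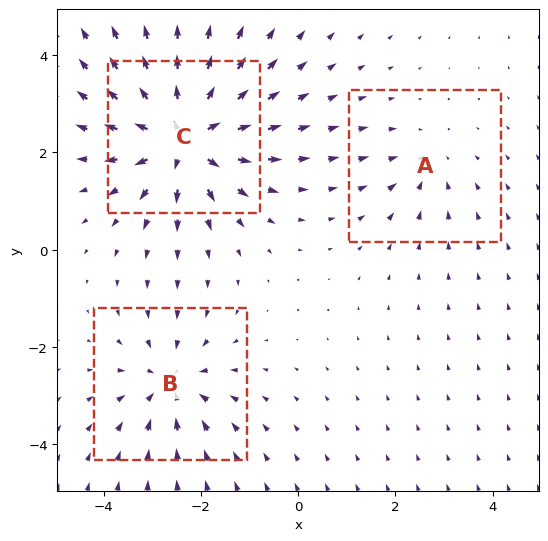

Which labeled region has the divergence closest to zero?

A

Divergence at each region's feature centre — A: about -2, B: about -3, C: about +5. Region A is closest to zero.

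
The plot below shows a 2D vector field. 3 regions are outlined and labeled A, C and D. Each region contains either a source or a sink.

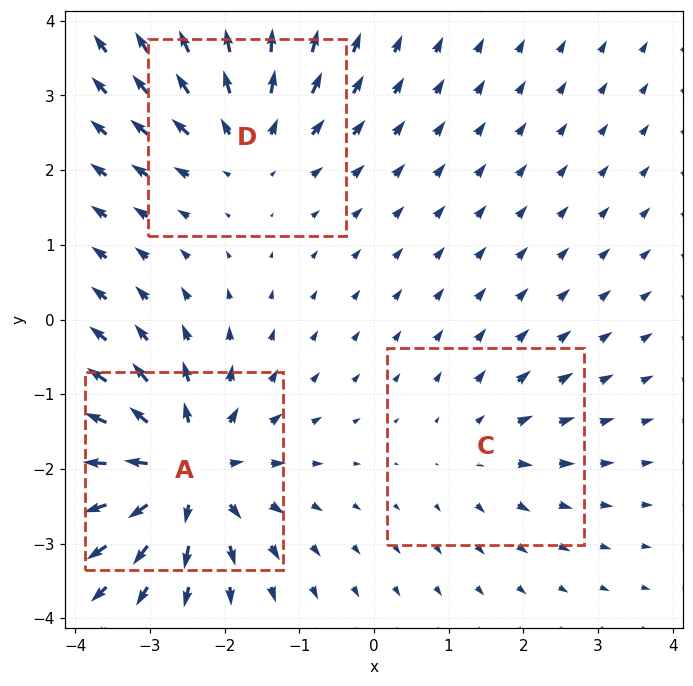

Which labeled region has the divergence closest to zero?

Divergence at each region's feature centre — A: about +6, C: about +2, D: about +4. Region C is closest to zero.

C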